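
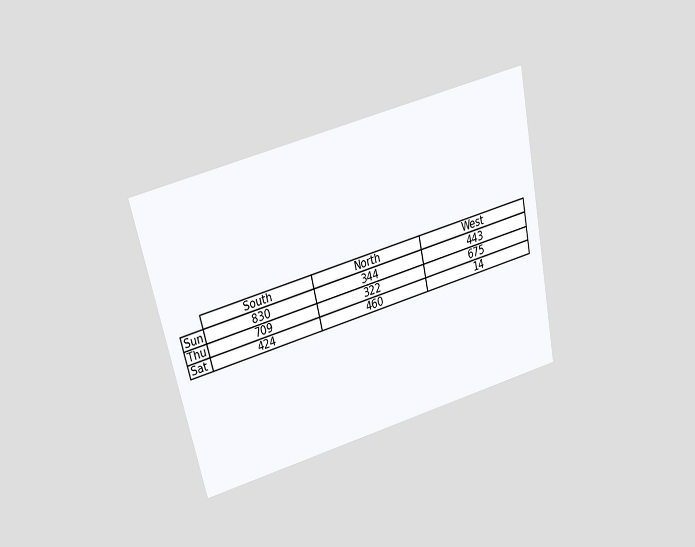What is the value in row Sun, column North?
The chart is tilted about 13° counter-clockwise and viewed slightly from above. The (Sun, North) cell reads 344.

344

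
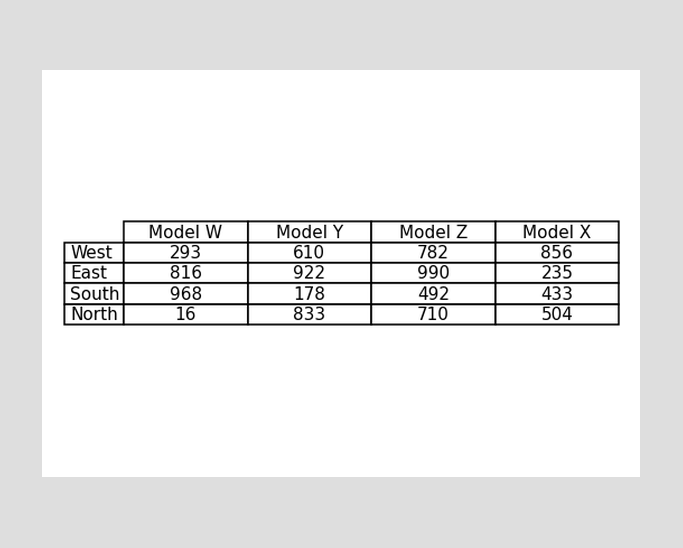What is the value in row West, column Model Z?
The (West, Model Z) cell reads 782.

782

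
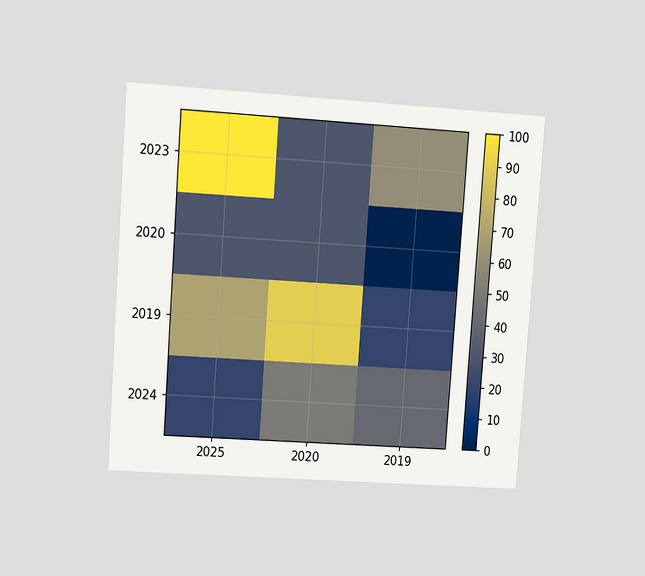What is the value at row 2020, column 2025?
30

The chart is tilted about 4° clockwise and viewed at a slight angle. Matching cell (2020, 2025) against the colorbar gives 30.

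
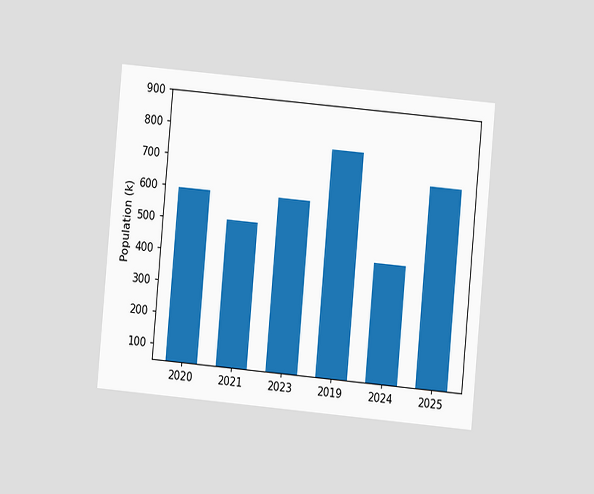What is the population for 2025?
The chart is tilted about 5° clockwise and viewed at a slight angle. Reading along the chart's y-axis, the 2025 bar reaches 680k.

680k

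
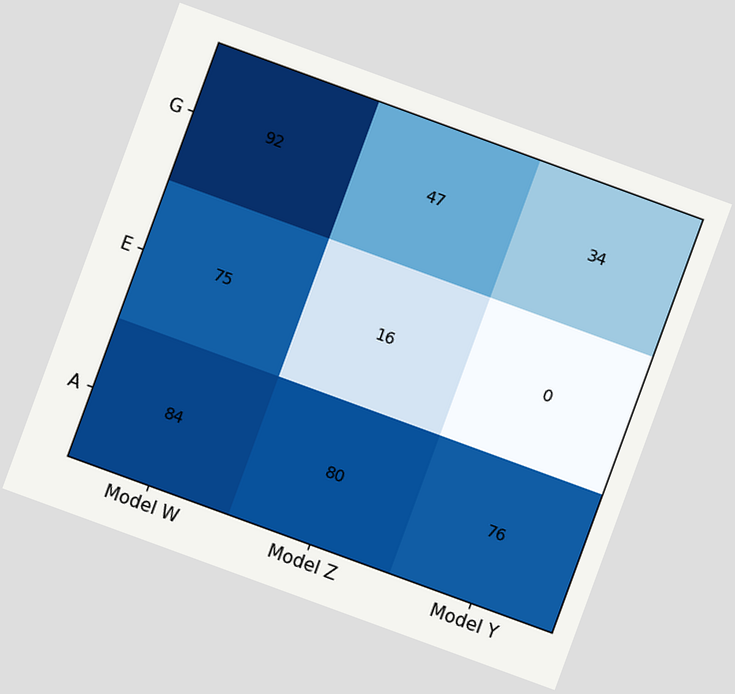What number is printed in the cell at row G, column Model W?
The chart is tilted about 20° clockwise. The (G, Model W) cell reads 92.

92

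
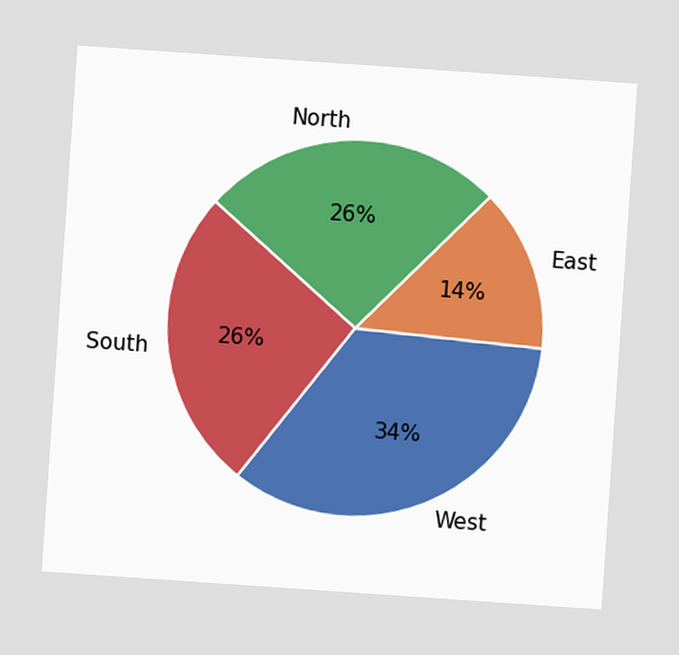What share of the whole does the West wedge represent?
34%

The chart is tilted about 4° clockwise. The West slice takes up 34% of the pie.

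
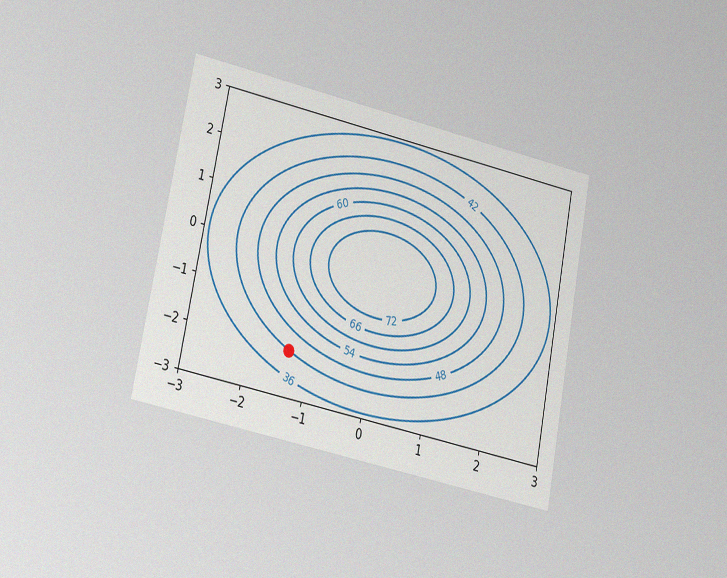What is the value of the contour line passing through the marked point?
The chart is tilted about 11° clockwise and viewed at a slight angle, with some photo noise. The marked point sits on the contour labelled 42.

42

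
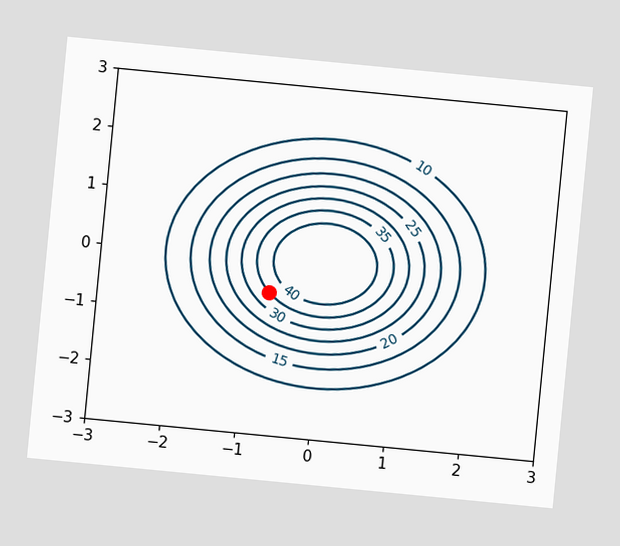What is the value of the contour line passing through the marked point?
The chart is tilted about 6° clockwise. The marked point sits on the contour labelled 35.

35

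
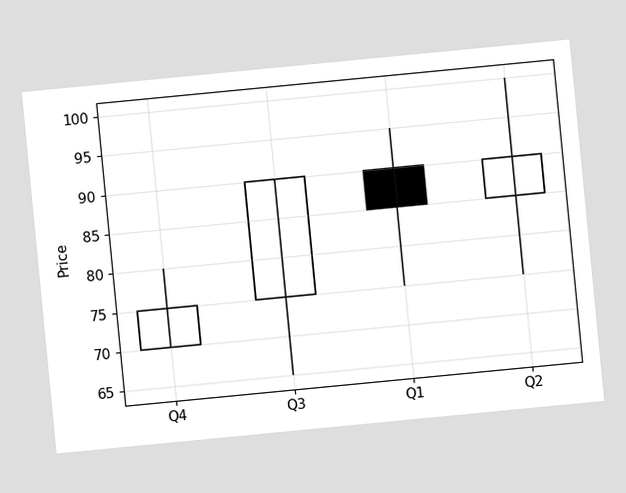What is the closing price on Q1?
85

The chart is tilted about 5° counter-clockwise. The Q1 candle closes at 85.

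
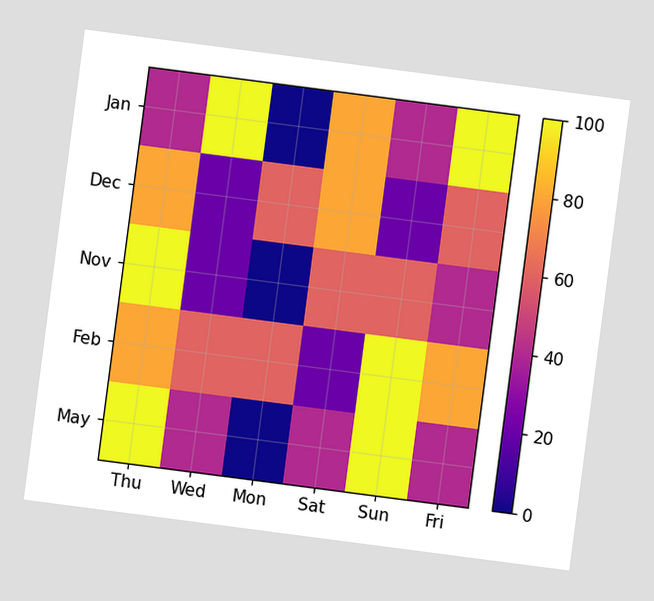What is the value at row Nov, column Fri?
40

The chart is tilted about 7° clockwise. Matching cell (Nov, Fri) against the colorbar gives 40.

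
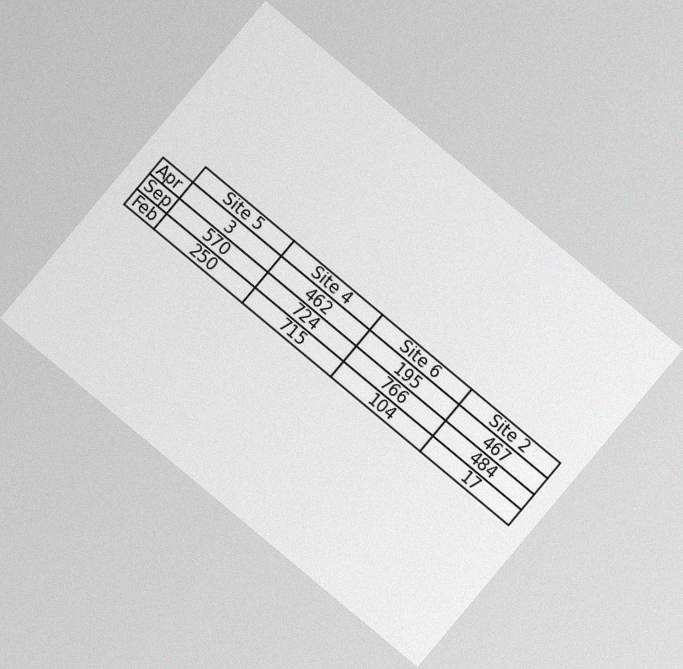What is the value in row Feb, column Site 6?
104

The chart is tilted about 40° clockwise, with some photo noise. The (Feb, Site 6) cell reads 104.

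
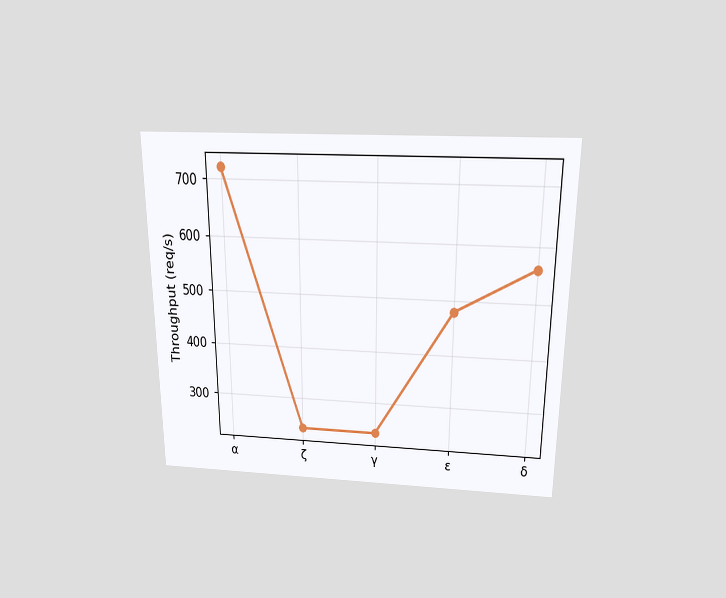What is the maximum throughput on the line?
The chart is viewed slightly from above. The highest point is at α, and reading across to the y-axis gives 720req/s.

720req/s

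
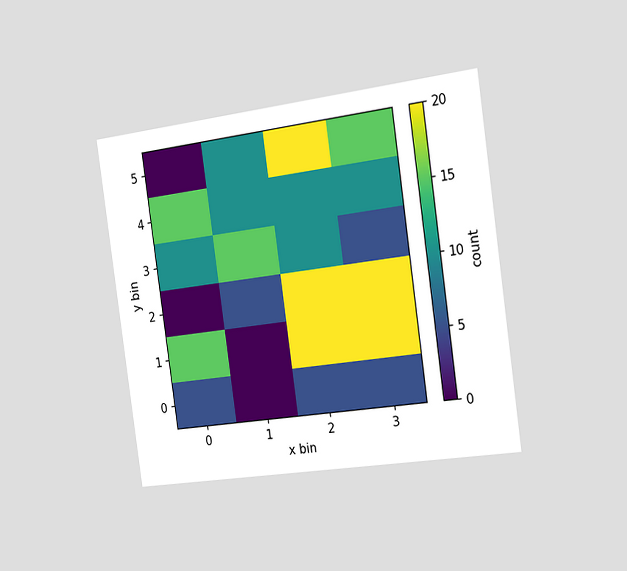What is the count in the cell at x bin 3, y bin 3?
The chart is tilted about 8° counter-clockwise and viewed slightly from the right. Matching the cell (3, 3) against the colorbar gives 5.

5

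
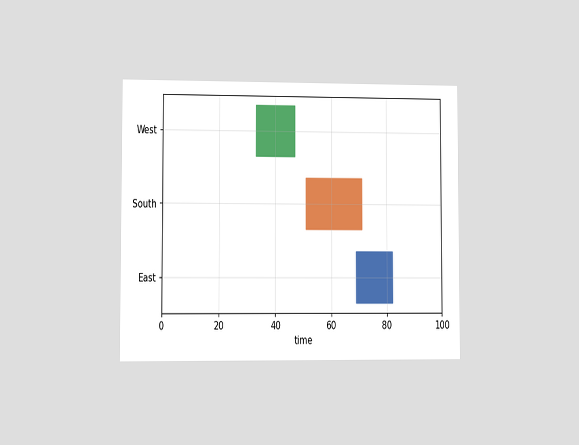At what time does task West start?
The chart is viewed at a slight angle. The West bar begins at t=33.

33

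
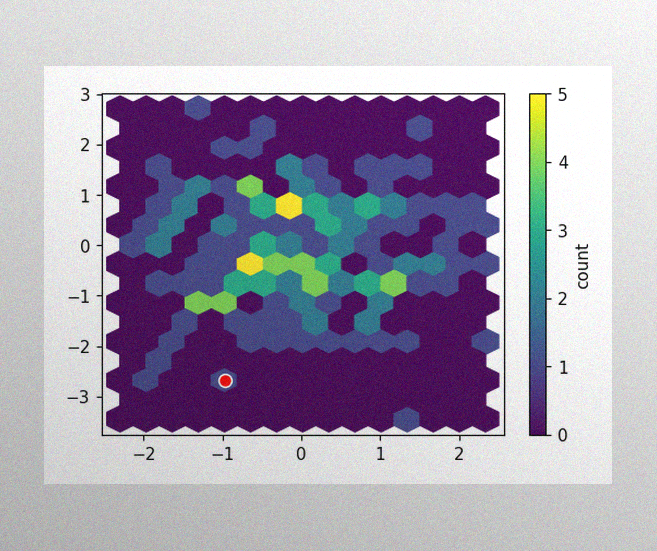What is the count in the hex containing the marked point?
1

The image has some photo noise and uneven lighting. The marked hex reads 1 on the colorbar.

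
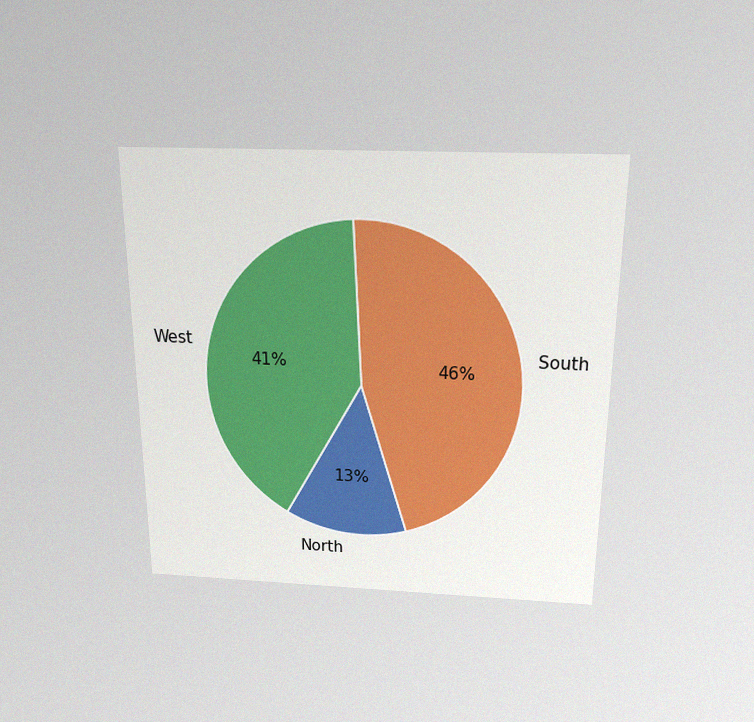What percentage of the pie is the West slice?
41%

The chart is viewed slightly from above, with some photo noise. The West slice takes up 41% of the pie.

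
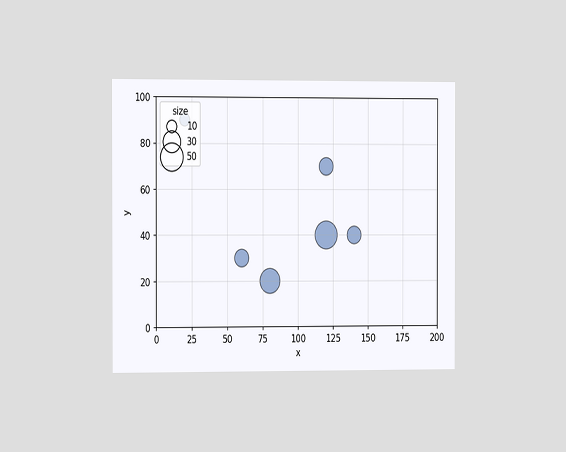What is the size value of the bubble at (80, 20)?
The chart is viewed slightly from the left. Matching the bubble at (80, 20) against the size legend gives 40.

40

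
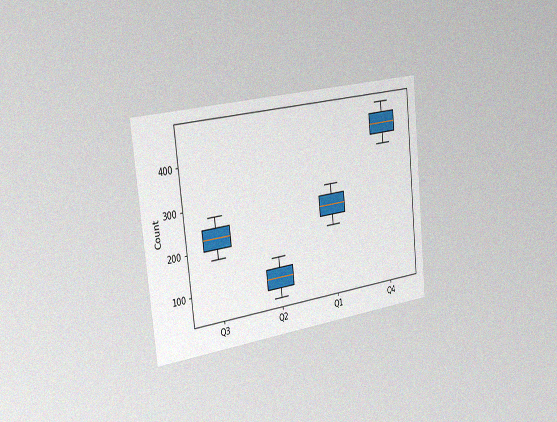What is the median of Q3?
The chart is tilted about 6° counter-clockwise and viewed slightly from the left, with some photo noise. The median line in the Q3 box sits at 225.

225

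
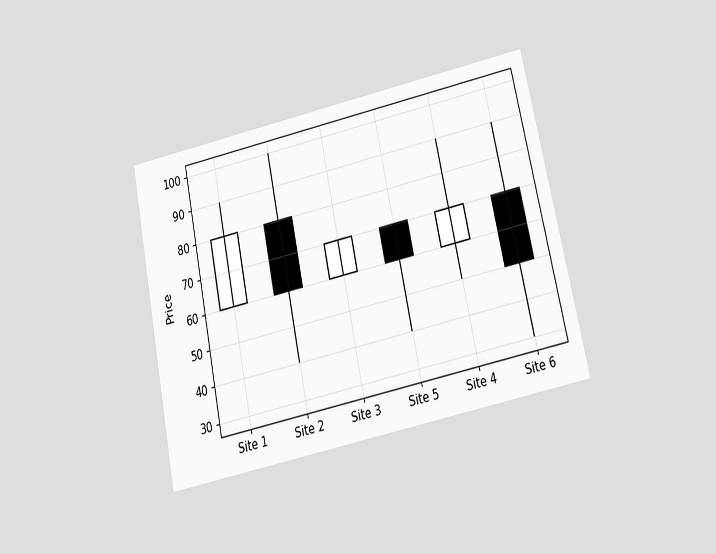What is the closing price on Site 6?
50

The chart is tilted about 12° counter-clockwise and viewed at a slight angle. The Site 6 candle closes at 50.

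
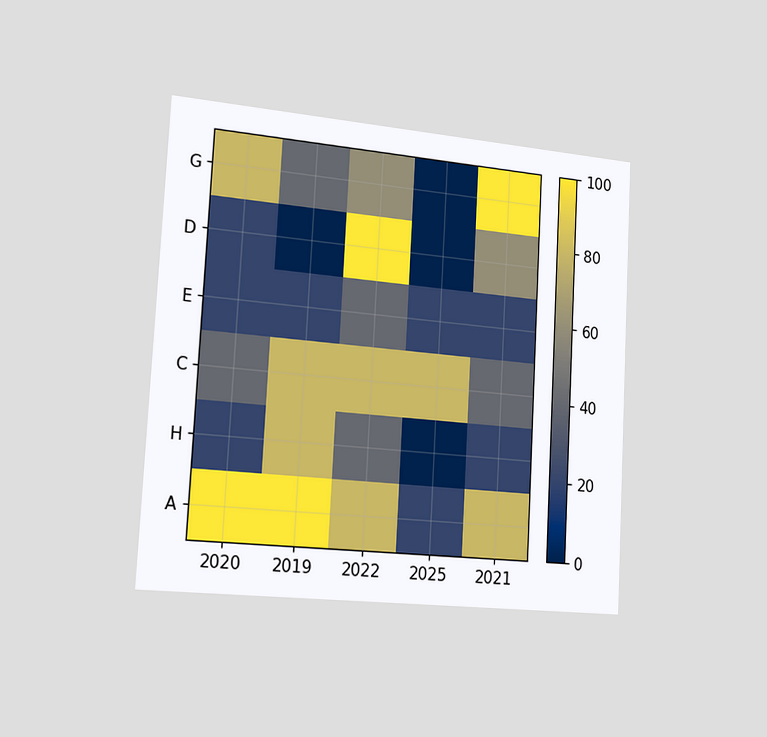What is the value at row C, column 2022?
The chart is tilted about 3° clockwise and viewed slightly from the left. Matching cell (C, 2022) against the colorbar gives 80.

80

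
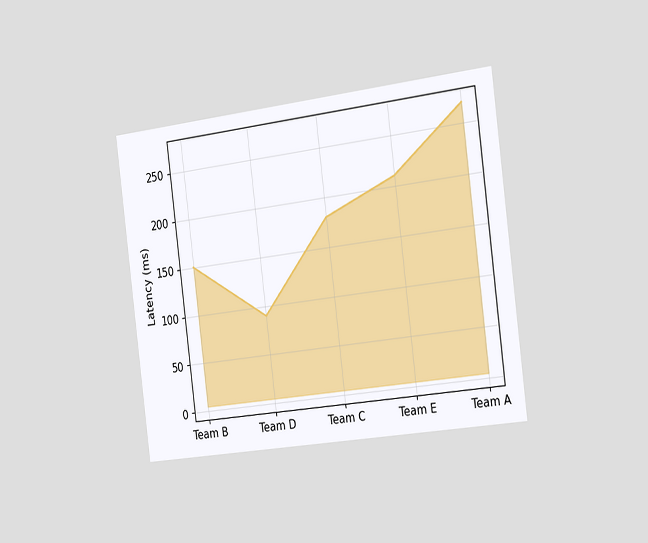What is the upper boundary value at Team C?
180ms

The chart is tilted about 7° counter-clockwise and viewed slightly from the right. At Team C the upper boundary is at 180ms.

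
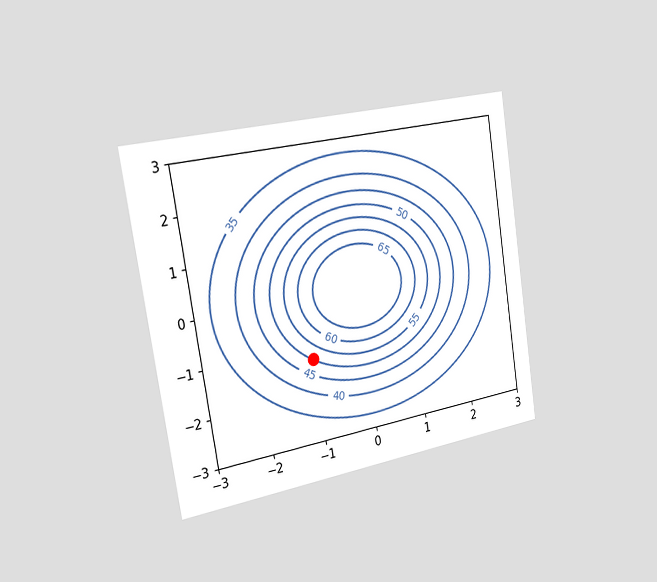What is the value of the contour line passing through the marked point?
The chart is tilted about 9° counter-clockwise and viewed slightly from the left. The marked point sits on the contour labelled 50.

50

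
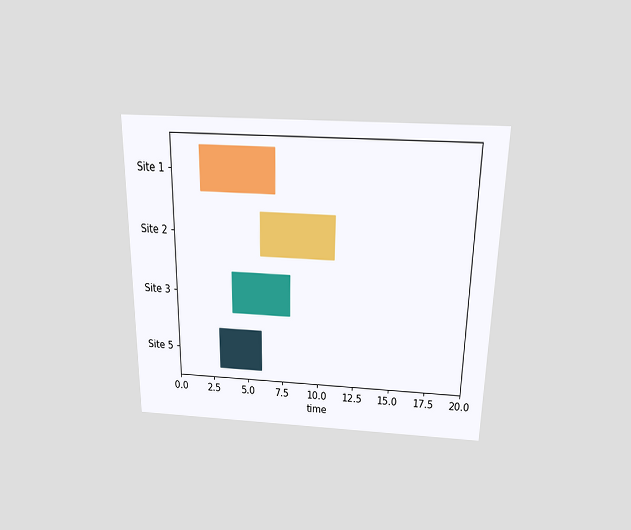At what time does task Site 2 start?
The chart is viewed slightly from above. The Site 2 bar begins at t=6.

6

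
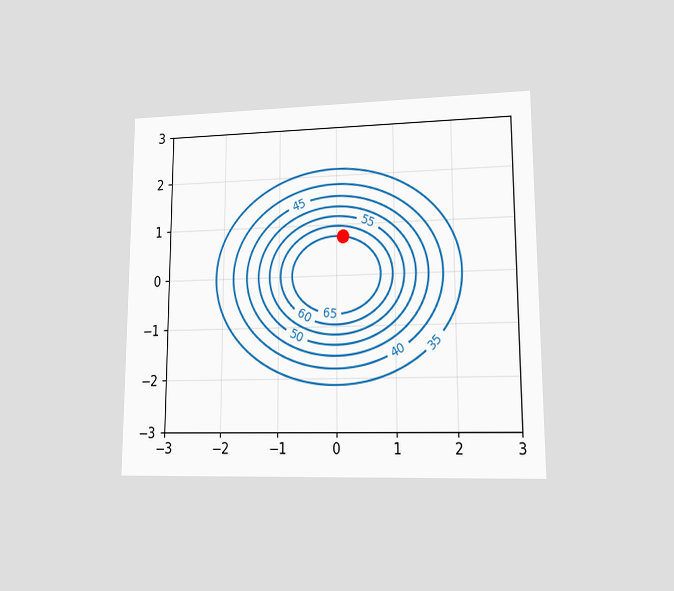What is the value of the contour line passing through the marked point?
65

The chart is viewed at a slight angle. The marked point sits on the contour labelled 65.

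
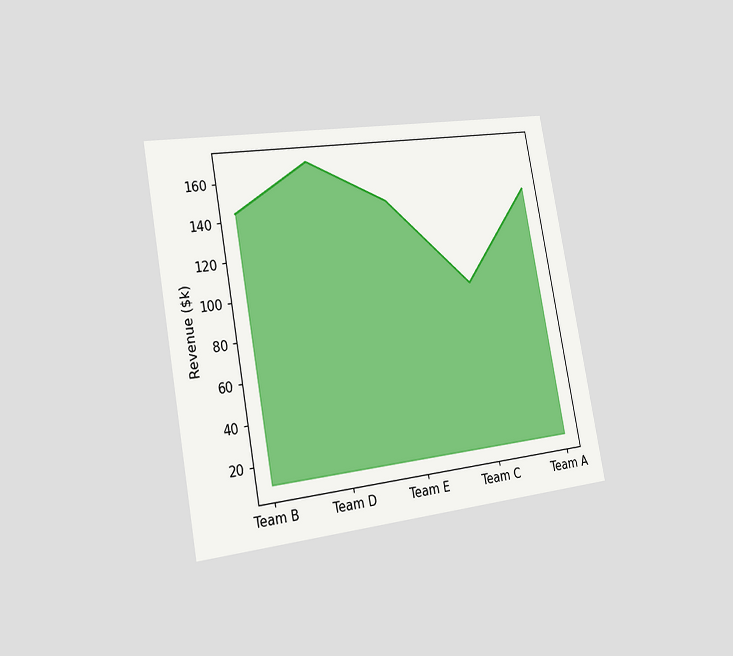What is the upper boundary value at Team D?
$168k

The chart is tilted about 10° counter-clockwise and viewed slightly from the left. At Team D the upper boundary is at $168k.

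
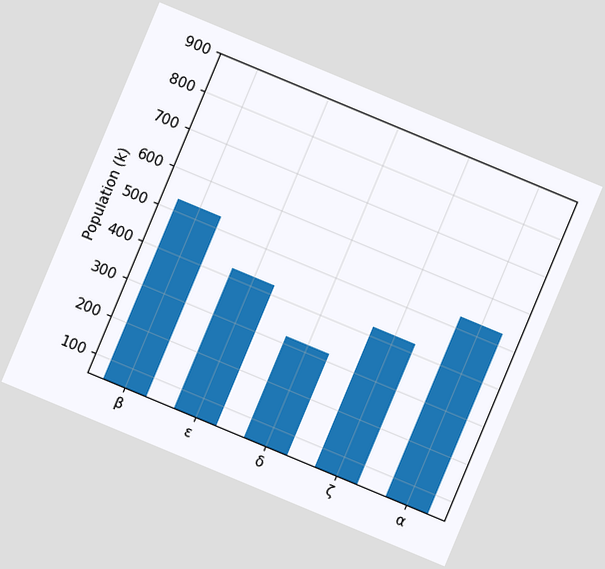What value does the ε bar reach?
424k

The chart is tilted about 23° clockwise. Reading along the chart's y-axis, the ε bar reaches 424k.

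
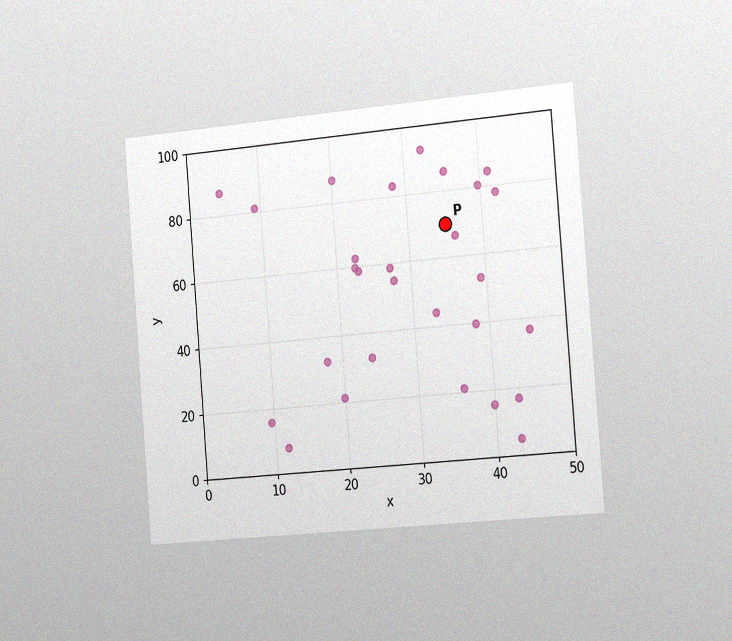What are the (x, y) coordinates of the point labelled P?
(35, 70)

The chart is tilted about 5° counter-clockwise and viewed slightly from the right, with some photo noise. Following the gridlines from P to each axis, P sits at (35, 70).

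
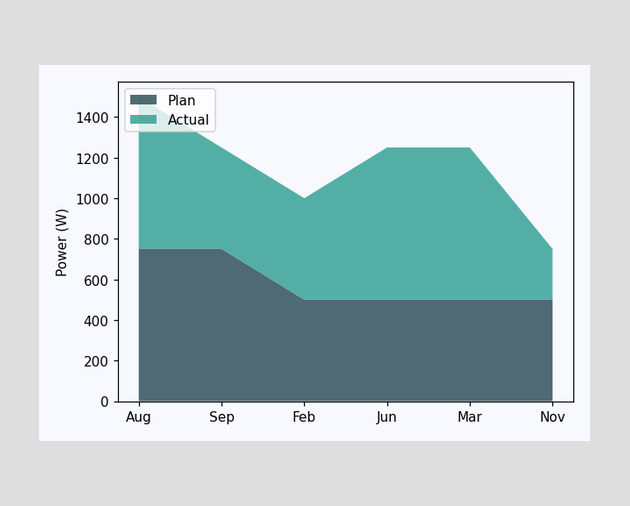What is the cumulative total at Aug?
1500W

The stacked total at Aug reaches 1500W.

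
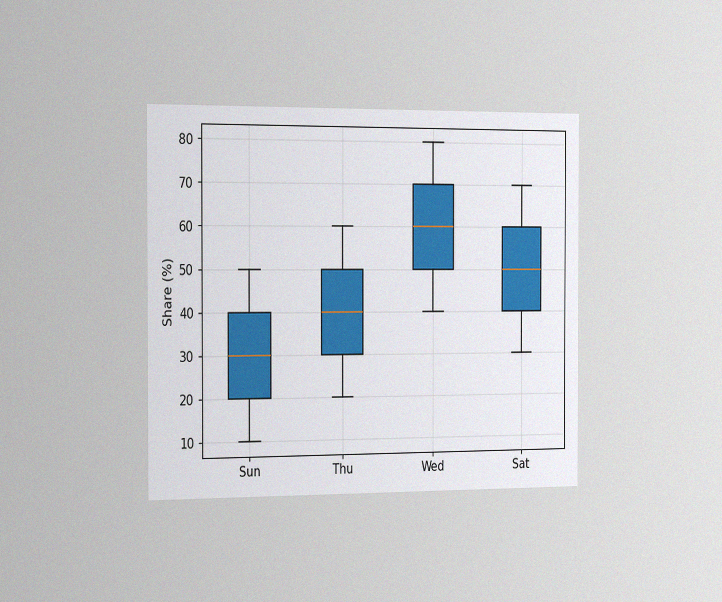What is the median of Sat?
The chart is viewed slightly from the left, with some photo noise. The median line in the Sat box sits at 50%.

50%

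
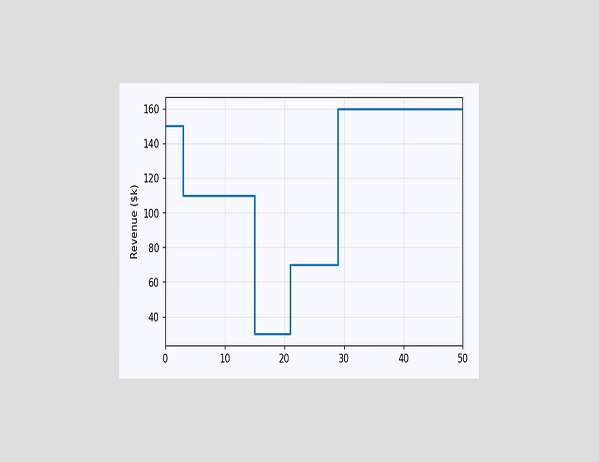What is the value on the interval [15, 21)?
$30k

The chart is viewed at a slight angle. On [15, 21) the step sits at $30k.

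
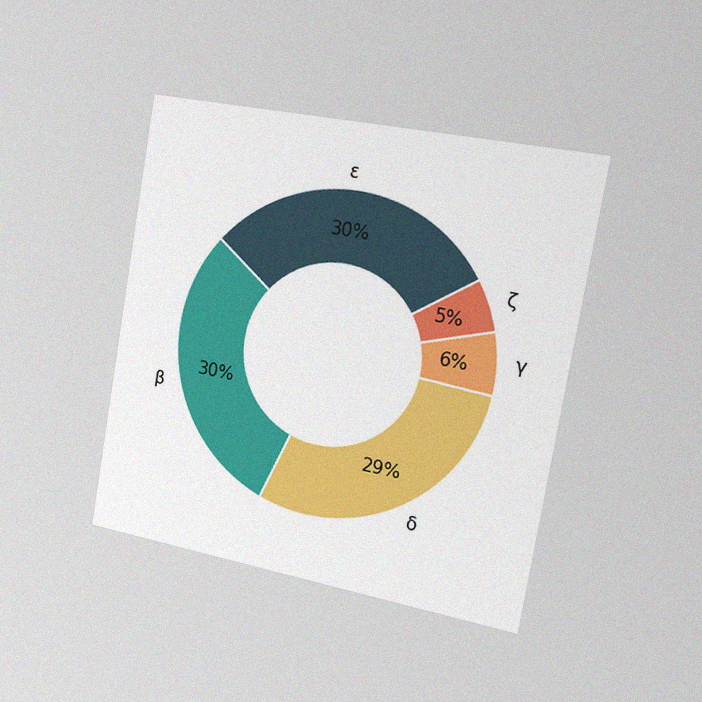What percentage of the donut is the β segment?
30%

The chart is tilted about 10° clockwise and viewed slightly from the right, with some photo noise. The β segment takes up 30% of the ring.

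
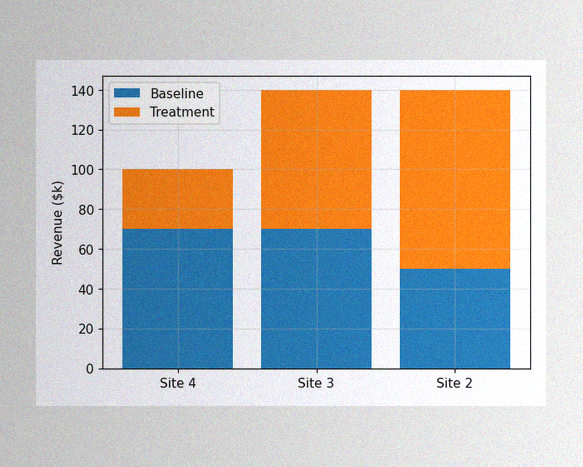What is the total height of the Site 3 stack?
$140k

The image has some photo noise and uneven lighting. The Site 3 stack's top reaches $140k on the y-axis.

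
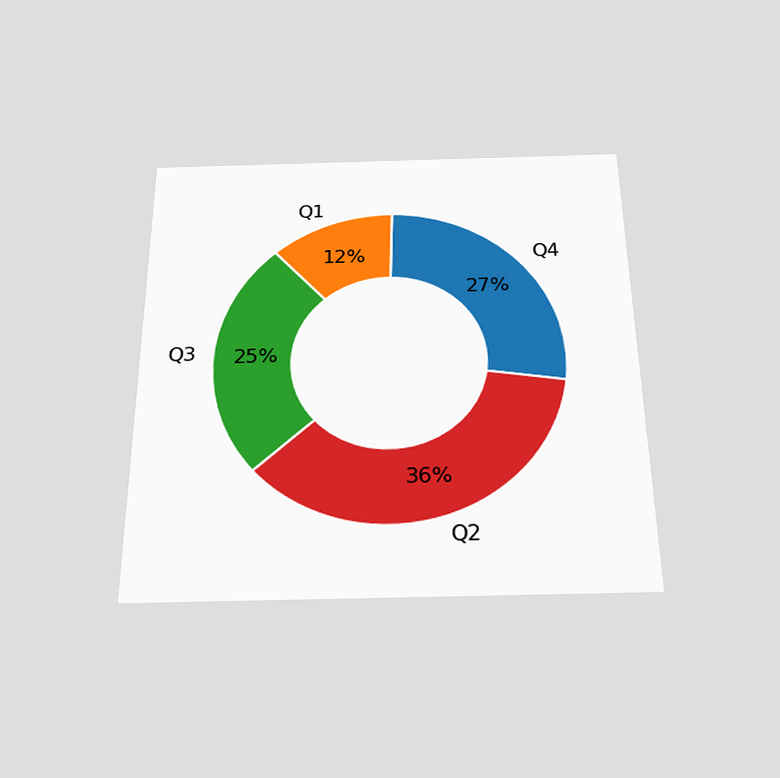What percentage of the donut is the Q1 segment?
12%

The chart is viewed slightly from below. The Q1 segment takes up 12% of the ring.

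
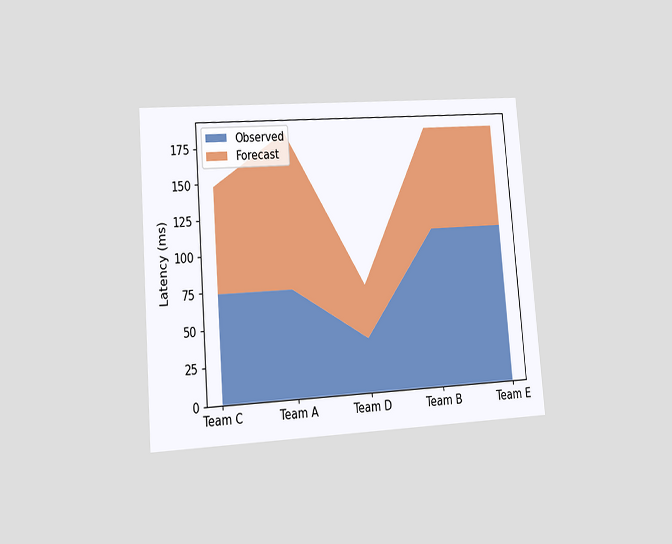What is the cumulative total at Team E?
The chart is tilted about 5° counter-clockwise and viewed at a slight angle. The stacked total at Team E reaches 185ms.

185ms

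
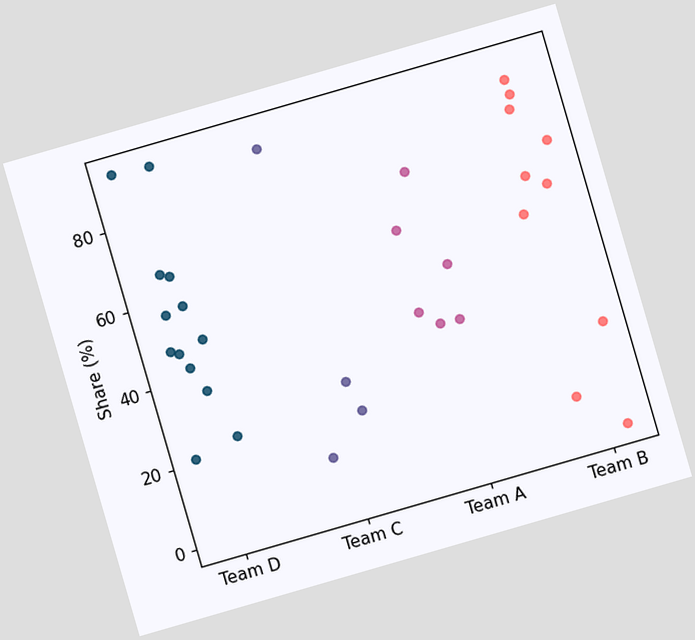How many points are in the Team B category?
The chart is tilted about 16° counter-clockwise. Counting the markers in the Team B column gives 10.

10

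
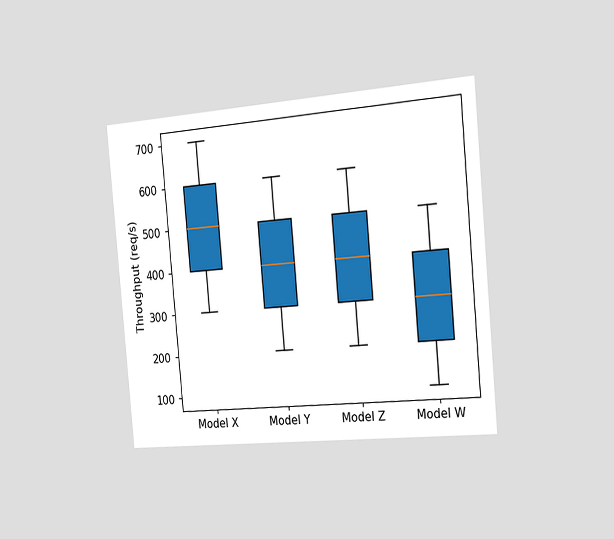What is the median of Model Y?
400req/s

The chart is tilted about 5° counter-clockwise and viewed slightly from the right. The median line in the Model Y box sits at 400req/s.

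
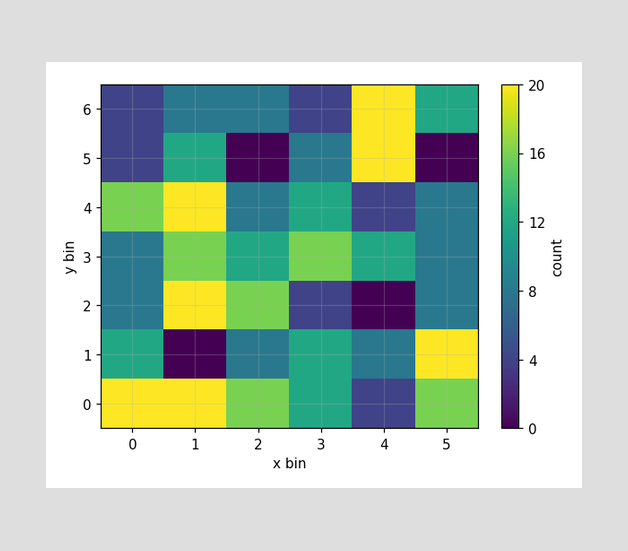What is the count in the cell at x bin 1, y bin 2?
Matching the cell (1, 2) against the colorbar gives 20.

20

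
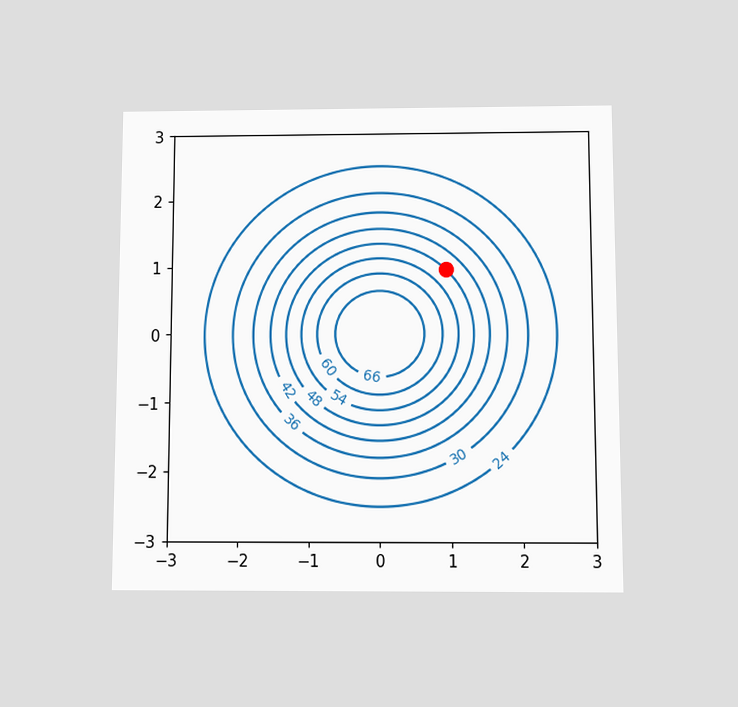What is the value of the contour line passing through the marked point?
The chart is viewed slightly from below. The marked point sits on the contour labelled 48.

48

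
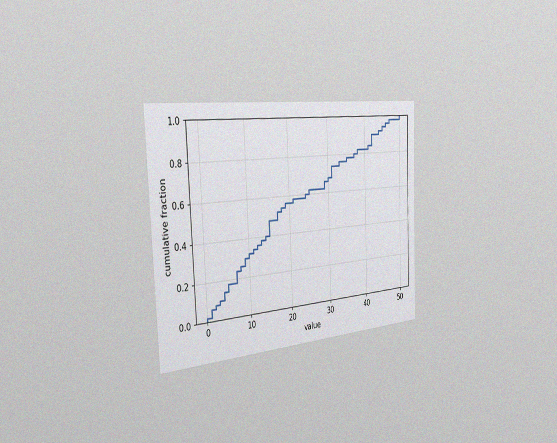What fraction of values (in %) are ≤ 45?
The chart is tilted about 2° counter-clockwise and viewed slightly from the left, with some photo noise. At x=45 the ECDF step is at 94%.

94%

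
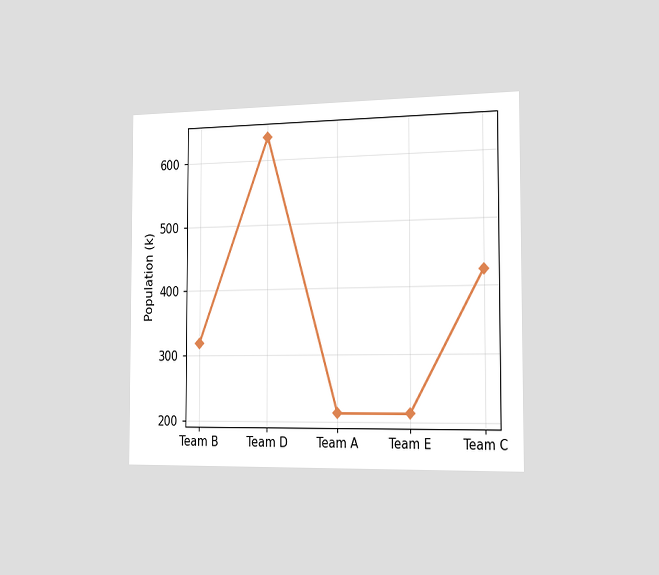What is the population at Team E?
212k

The chart is viewed slightly from the right. At Team E, the line is at 212k.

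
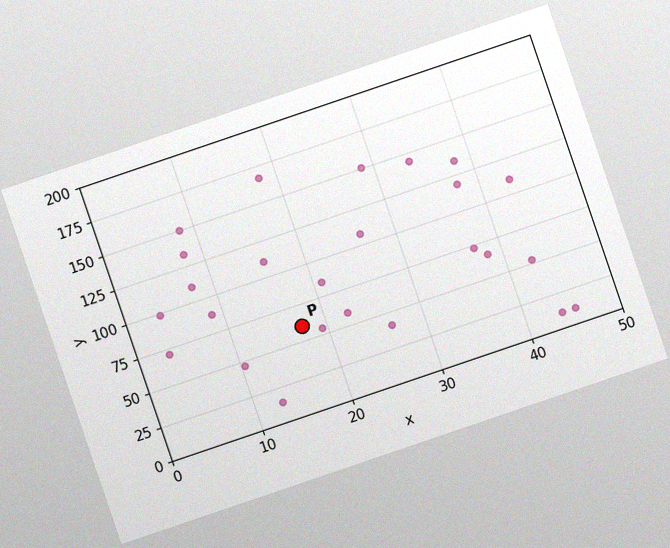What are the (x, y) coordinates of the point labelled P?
(17.5, 60)

The chart is tilted about 19° counter-clockwise, with some photo noise. Following the gridlines from P to each axis, P sits at (17.5, 60).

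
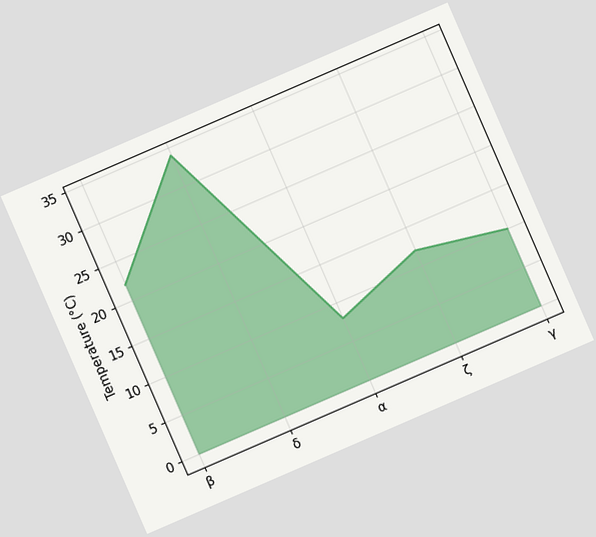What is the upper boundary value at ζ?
The chart is tilted about 23° counter-clockwise. At ζ the upper boundary is at 12°C.

12°C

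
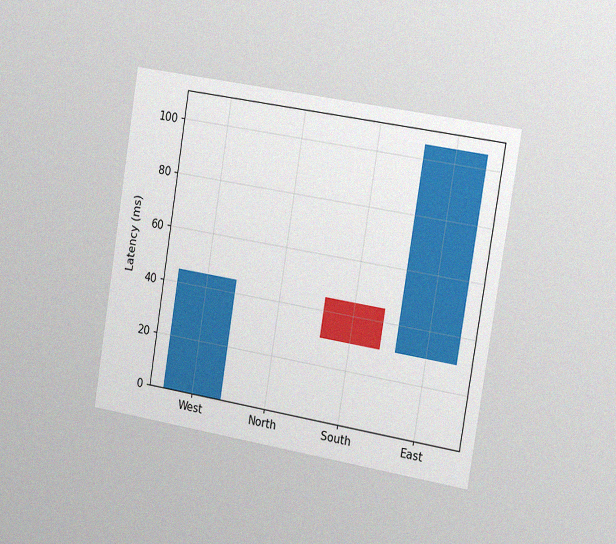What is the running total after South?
30ms

The chart is tilted about 9° clockwise and viewed slightly from the right, with some photo noise. After South the running total reaches 30ms.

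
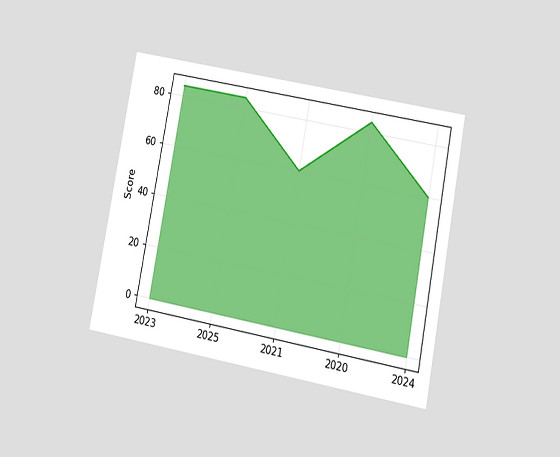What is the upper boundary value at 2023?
The chart is tilted about 11° clockwise and viewed at a slight angle. At 2023 the upper boundary is at 84.

84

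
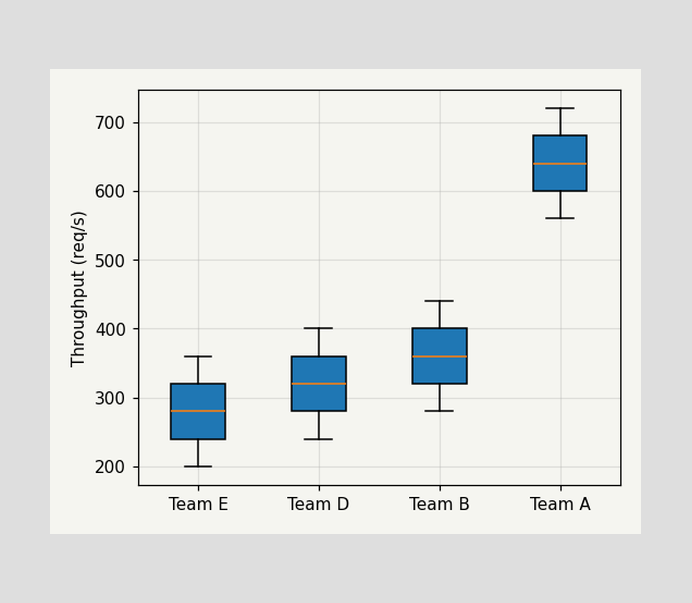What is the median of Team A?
The median line in the Team A box sits at 640req/s.

640req/s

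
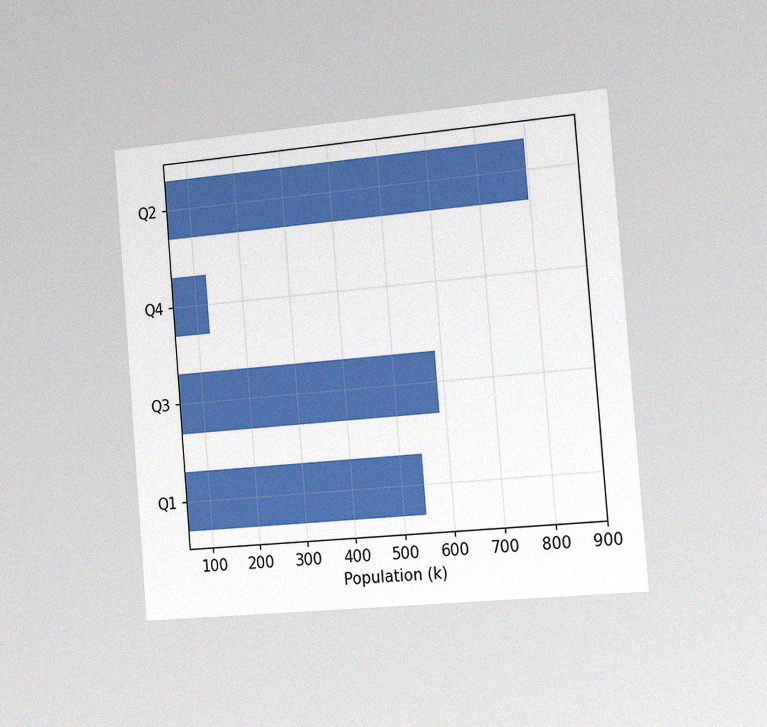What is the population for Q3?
The chart is tilted about 5° counter-clockwise and viewed slightly from the right, with some photo noise. Reading along the chart's x-axis, the Q3 bar reaches 588k.

588k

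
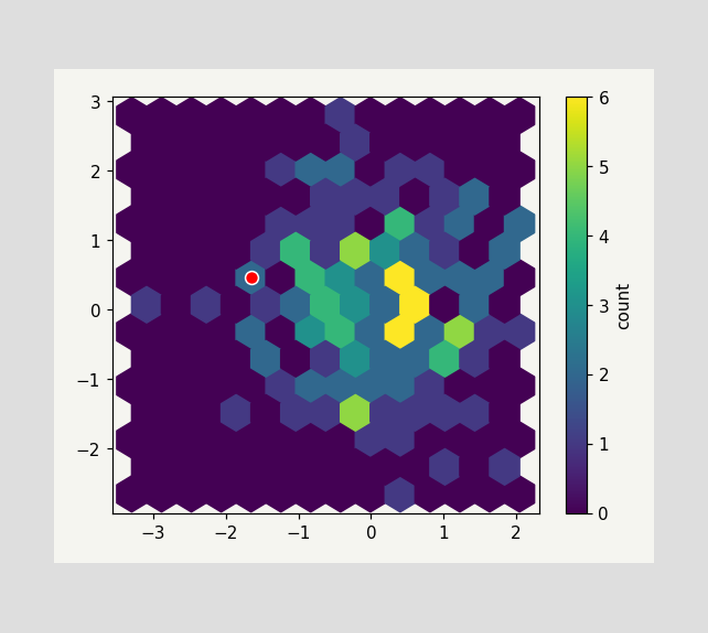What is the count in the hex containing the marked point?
The marked hex reads 2 on the colorbar.

2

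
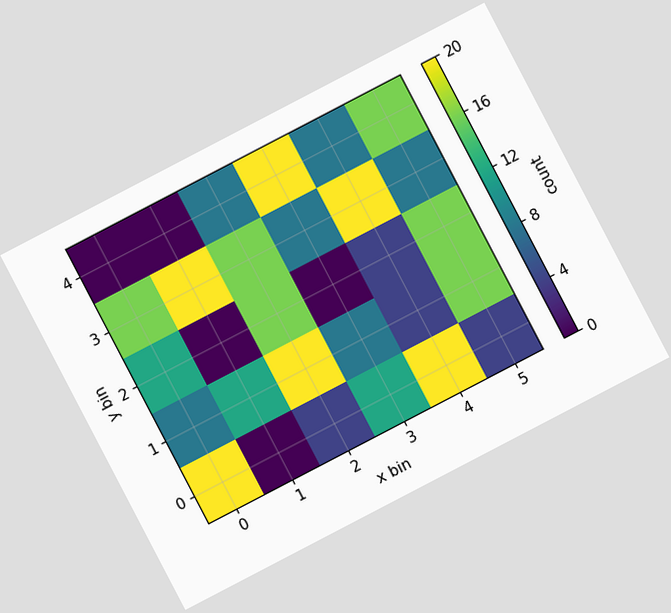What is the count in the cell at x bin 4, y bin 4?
8

The chart is tilted about 28° counter-clockwise. Matching the cell (4, 4) against the colorbar gives 8.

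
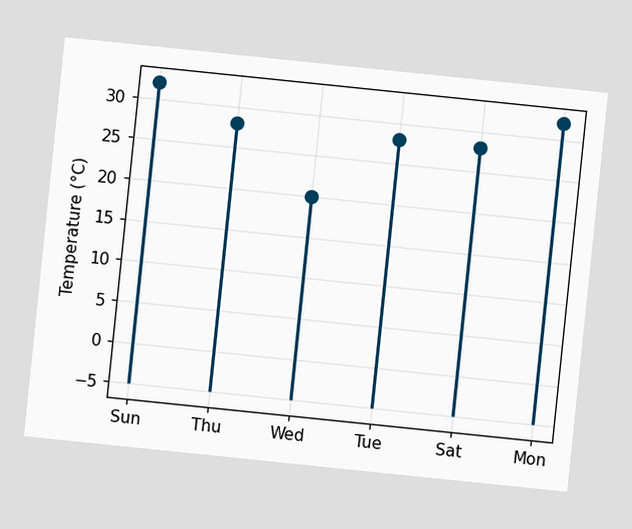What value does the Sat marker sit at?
The chart is tilted about 6° clockwise. The Sat marker sits at 28°C.

28°C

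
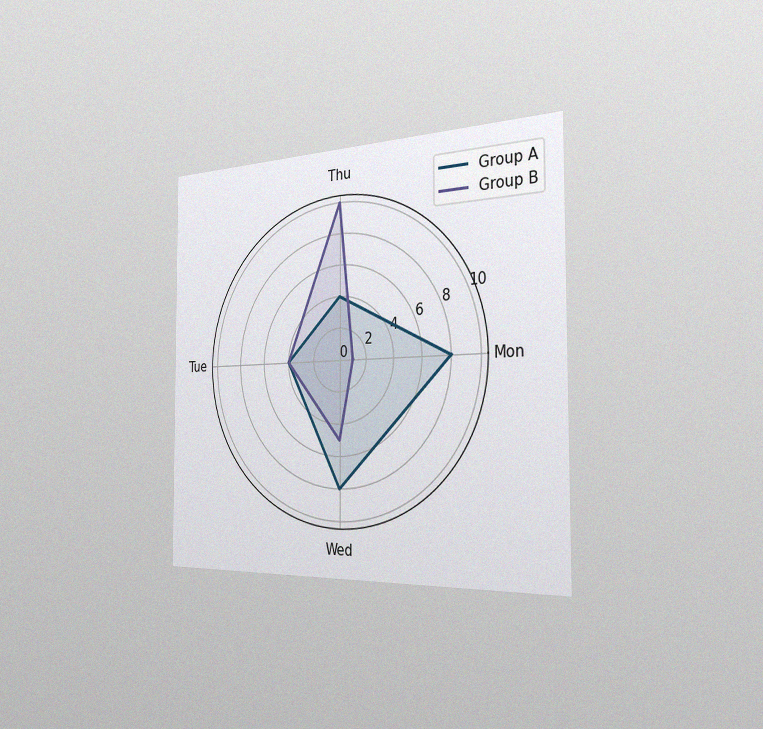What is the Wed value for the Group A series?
8

The chart is viewed slightly from the right, with some photo noise. On the Wed axis, Group A reaches 8.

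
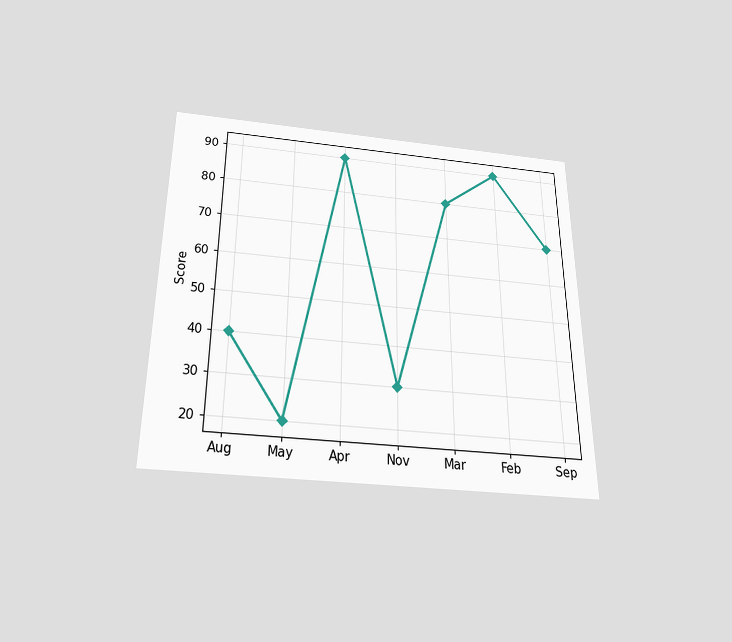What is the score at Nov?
The chart is viewed slightly from below. At Nov, the line is at 30.

30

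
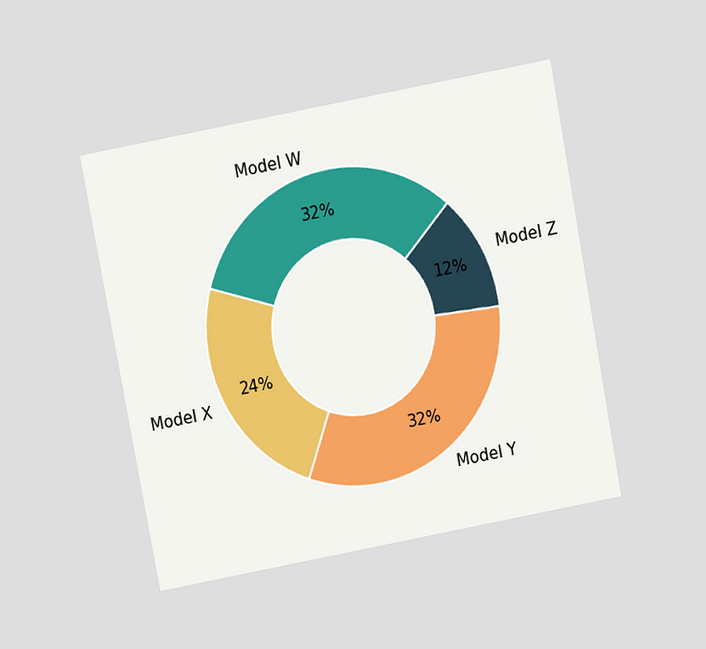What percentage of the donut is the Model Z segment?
12%

The chart is tilted about 11° counter-clockwise and viewed slightly from above. The Model Z segment takes up 12% of the ring.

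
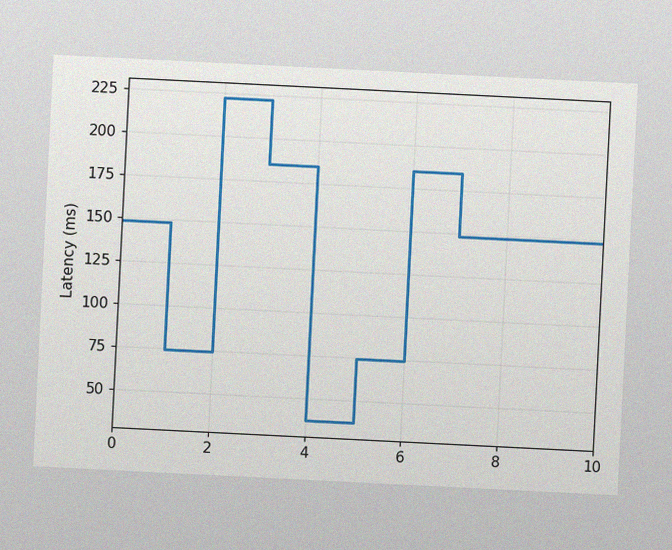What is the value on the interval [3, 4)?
185ms

The chart is tilted about 3° clockwise, with some photo noise. On [3, 4) the step sits at 185ms.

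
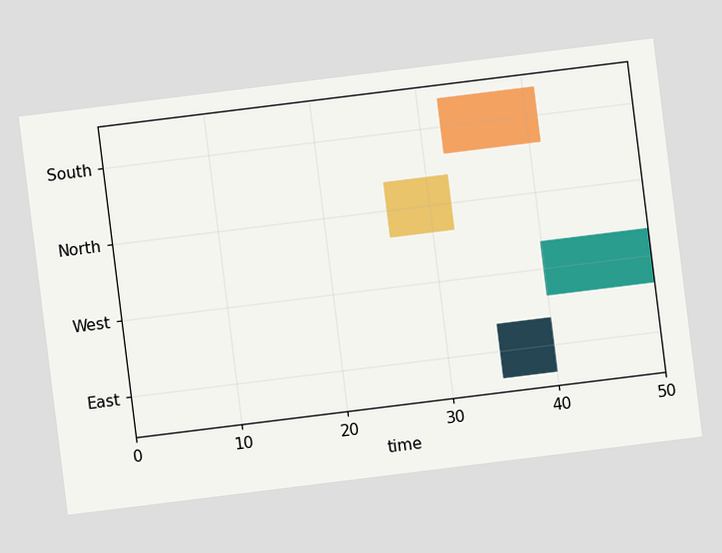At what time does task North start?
The chart is tilted about 7° counter-clockwise. The North bar begins at t=26.

26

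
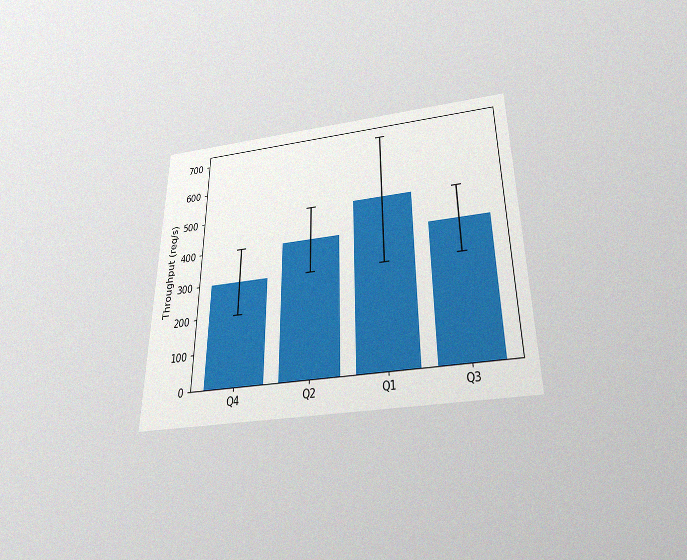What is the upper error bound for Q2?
The chart is viewed slightly from below, with some photo noise. The Q2 bar's upper whisker reaches 500req/s.

500req/s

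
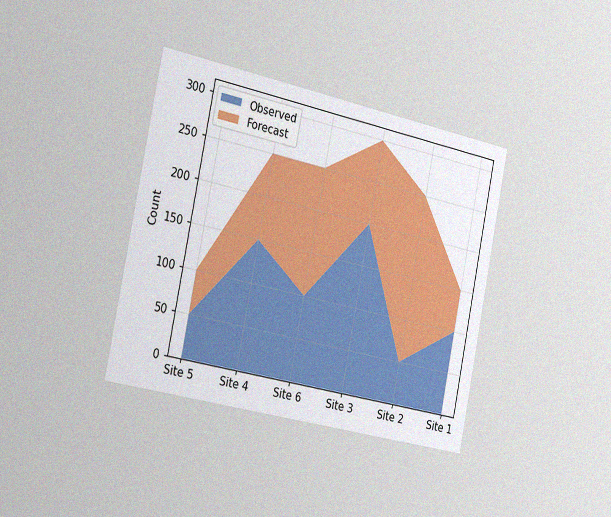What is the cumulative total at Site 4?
250

The chart is tilted about 11° clockwise and viewed slightly from the left, with some photo noise. The stacked total at Site 4 reaches 250.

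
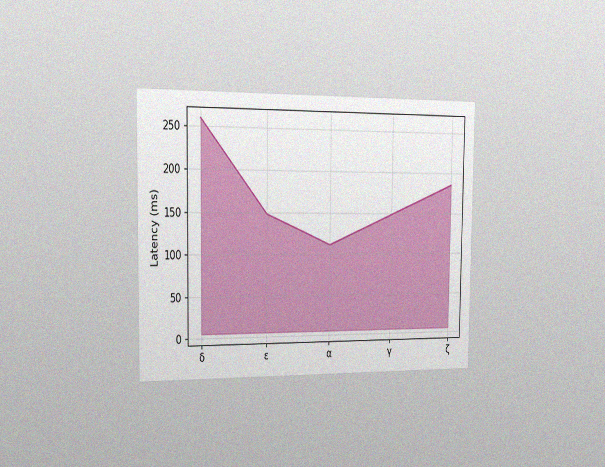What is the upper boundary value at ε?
The chart is viewed slightly from the left, with some photo noise. At ε the upper boundary is at 148ms.

148ms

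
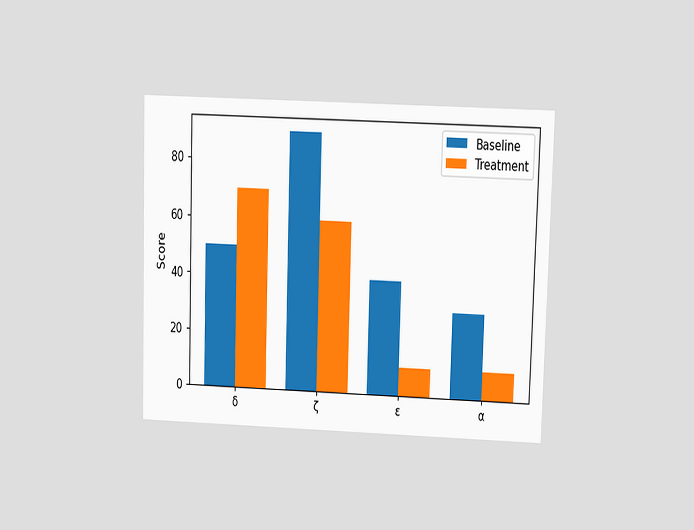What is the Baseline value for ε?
The chart is viewed at a slight angle. The Baseline bar at ε reaches 40 on the y-axis.

40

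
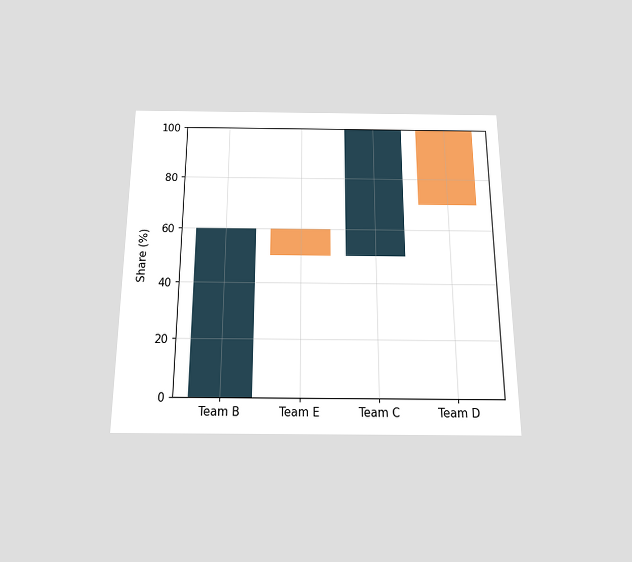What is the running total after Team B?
The chart is viewed slightly from below. After Team B the running total reaches 60%.

60%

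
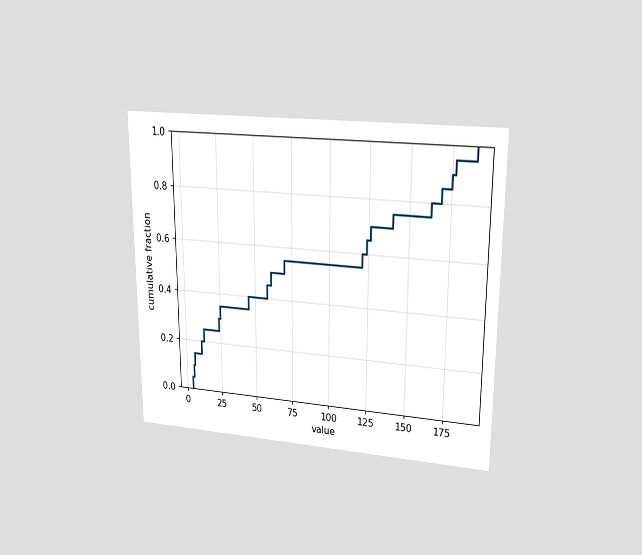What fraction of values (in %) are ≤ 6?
The chart is viewed at a slight angle. At x=6 the ECDF step is at 15%.

15%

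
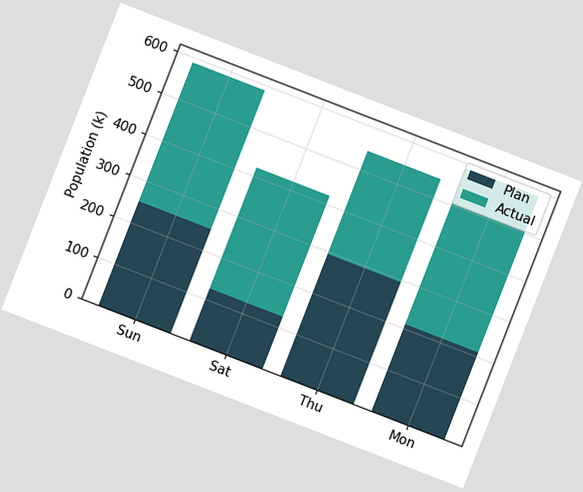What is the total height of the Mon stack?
The chart is tilted about 21° clockwise. The Mon stack's top reaches 588k on the y-axis.

588k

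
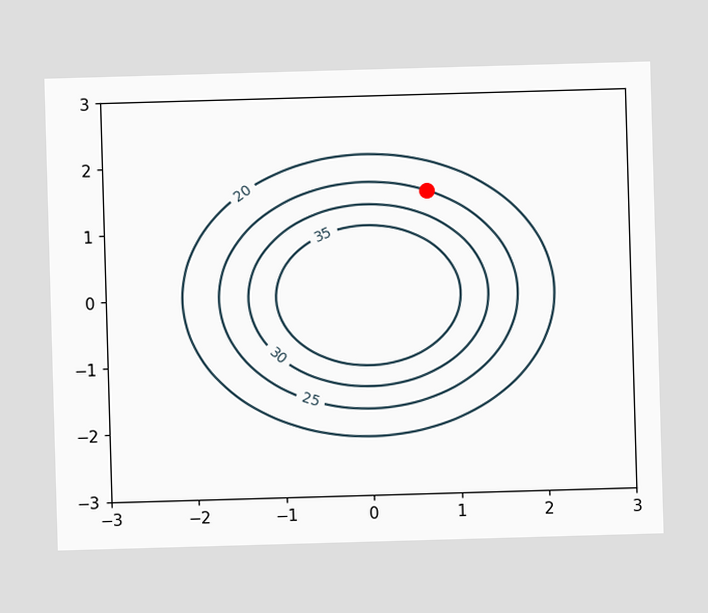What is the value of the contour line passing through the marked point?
The marked point sits on the contour labelled 25.

25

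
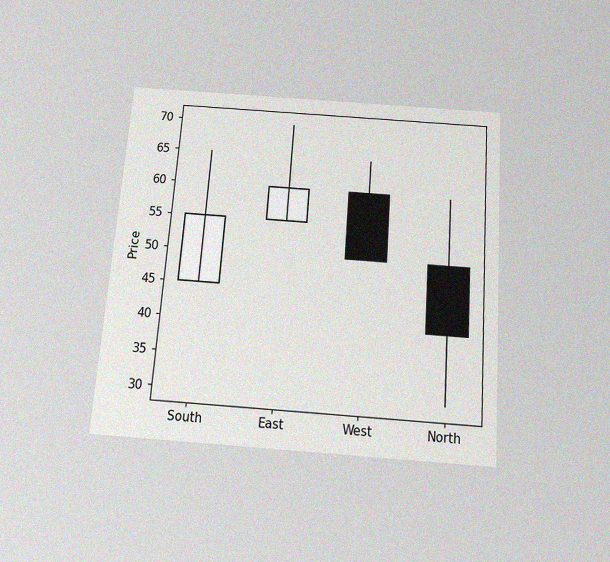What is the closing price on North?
The chart is tilted about 4° clockwise and viewed slightly from below, with some photo noise. The North candle closes at 40.

40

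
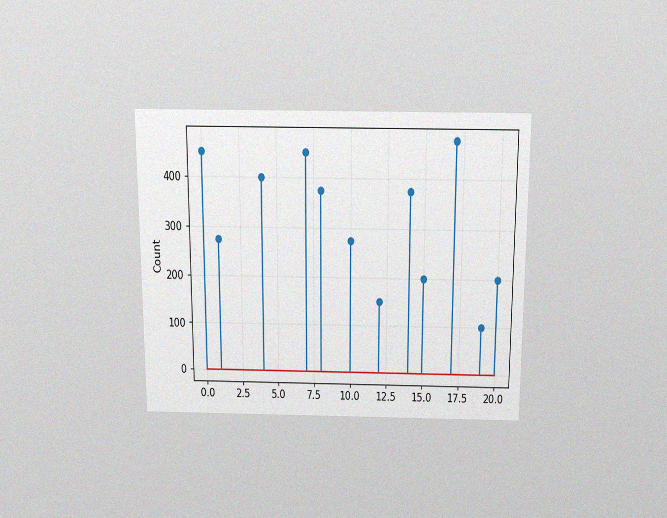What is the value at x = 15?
The chart is viewed slightly from above, with some photo noise. The stem at x=15 reaches 200.

200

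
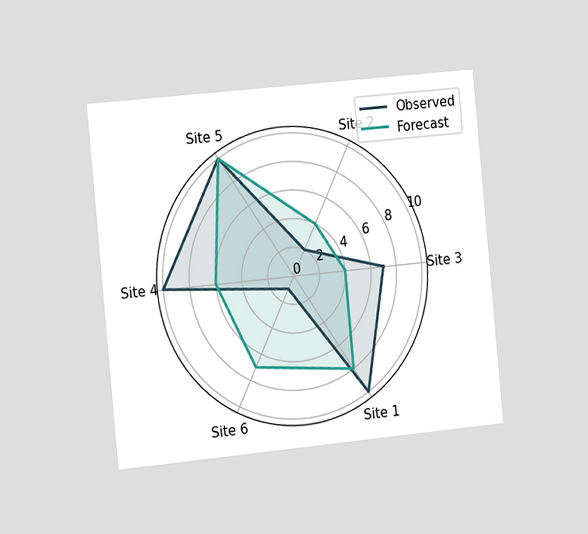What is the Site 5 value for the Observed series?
The chart is tilted about 6° counter-clockwise and viewed slightly from the left. On the Site 5 axis, Observed reaches 10.

10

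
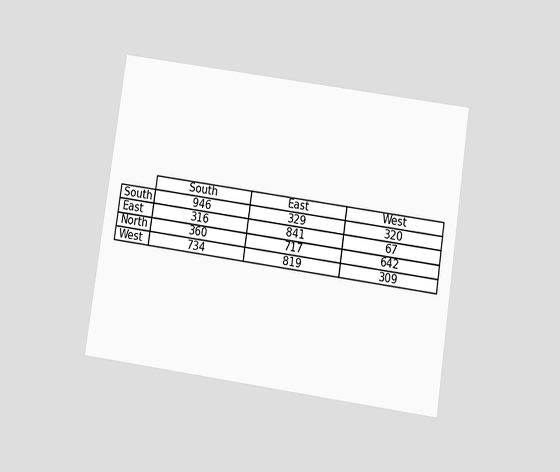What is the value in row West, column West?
309

The chart is tilted about 8° clockwise and viewed slightly from below. The (West, West) cell reads 309.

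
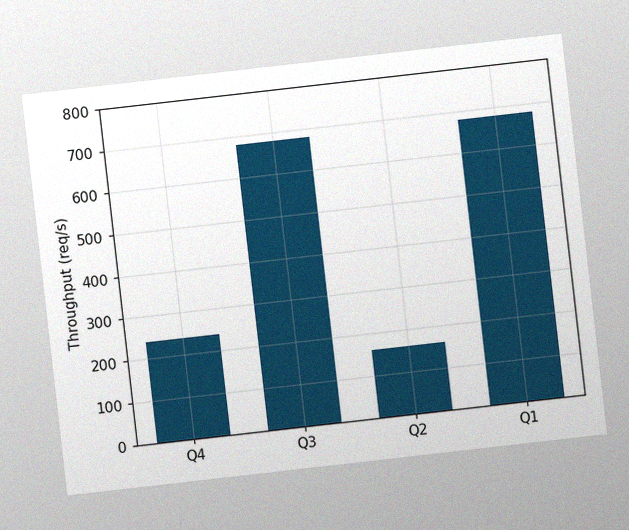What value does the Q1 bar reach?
680req/s

The chart is tilted about 6° counter-clockwise, with some photo noise. Reading along the chart's y-axis, the Q1 bar reaches 680req/s.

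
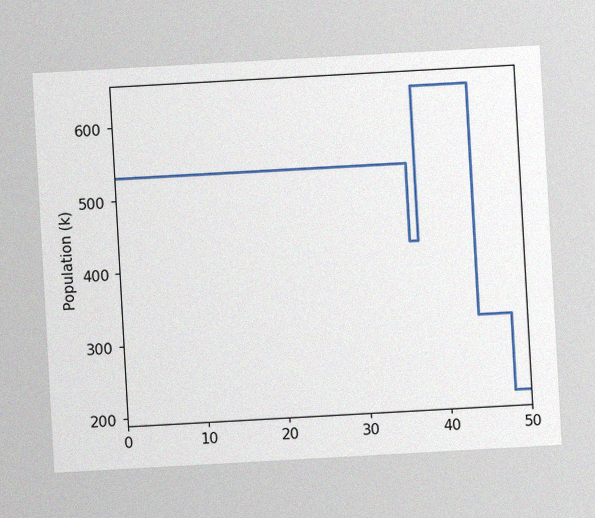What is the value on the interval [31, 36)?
The chart is tilted about 3° counter-clockwise, with some photo noise. On [31, 36) the step sits at 530k.

530k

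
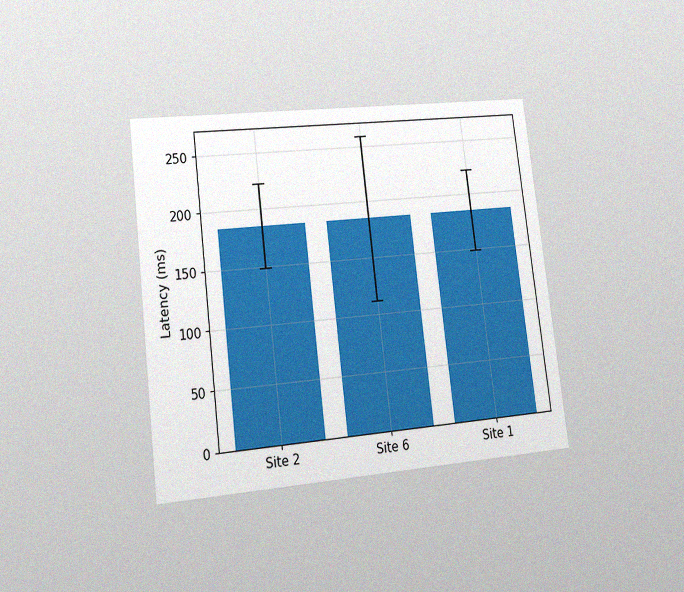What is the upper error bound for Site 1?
The chart is tilted about 7° counter-clockwise and viewed at a slight angle, with some photo noise. The Site 1 bar's upper whisker reaches 222ms.

222ms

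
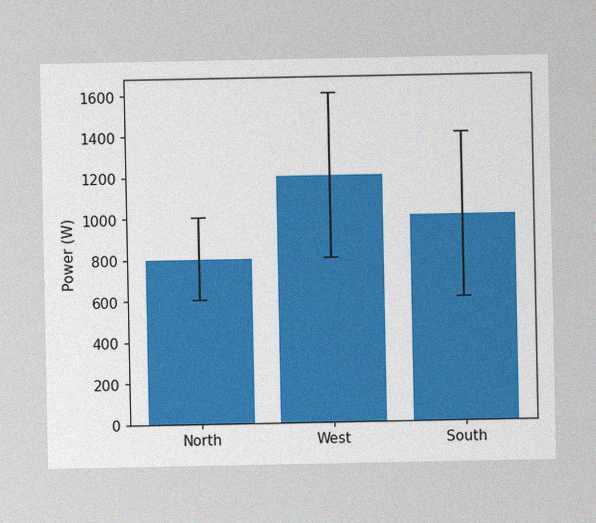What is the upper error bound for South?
The image has some photo noise and uneven lighting. The South bar's upper whisker reaches 1400W.

1400W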